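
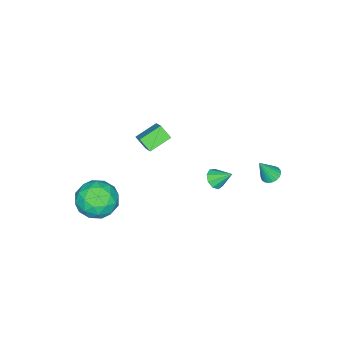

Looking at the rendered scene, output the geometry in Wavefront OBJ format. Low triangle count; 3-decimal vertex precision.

v -1.378 1.431 -2.085
v -1.076 1.792 -2.441
v -1.542 2.269 -1.375
v -1.467 1.798 -2.538
v -1.817 1.632 -2.424
v -1.961 1.372 -2.15
v -1.832 1.14 -1.846
v -1.491 1.044 -1.654
v -1.096 1.129 -1.663
v -0.834 1.356 -1.869
v -0.826 1.617 -2.177
v 1.828 -2.159 -3.201
v 2.463 -2.554 -4.084
v 1.277 -3.906 -2.816
v 1.912 -4.301 -3.699
v 2.432 -3.874 -2.758
v 2.772 -2.794 -2.996
v 0.968 -3.666 -3.904
v 1.308 -2.586 -4.142
v 1.931 -3.485 -4.518
v 2.836 -3.614 -3.81
v 0.904 -2.846 -3.09
v 1.809 -2.975 -2.382
v 2.193 -2.203 -3.676
v 1.547 -4.257 -3.224
v 1.852 -4.006 -2.671
v 2.225 -4.238 -3.189
v 2.375 -2.345 -3.037
v 2.749 -2.577 -3.555
v 2.731 -3.353 -2.776
v 0.991 -3.883 -3.345
v 1.365 -4.115 -3.863
v 1.515 -2.222 -3.711
v 1.888 -2.454 -4.229
v 1.009 -3.107 -4.124
v 2.254 -2.982 -4.45
v 1.931 -4.009 -4.224
v 1.376 -3.636 -4.345
v 1.576 -3.001 -4.485
v 2.786 -3.058 -4.034
v 2.463 -4.085 -3.808
v 2.768 -3.834 -3.254
v 2.968 -3.199 -3.394
v 2.474 -3.605 -4.289
v 1.277 -2.375 -3.092
v 0.954 -3.402 -2.866
v 0.772 -3.261 -3.506
v 0.972 -2.626 -3.646
v 1.809 -2.451 -2.676
v 1.486 -3.478 -2.45
v 2.164 -3.459 -2.415
v 2.364 -2.824 -2.555
v 1.266 -2.855 -2.611
v -3.693 3.195 -2.809
v -3.201 3.348 -2.97
v -3.187 2.805 -1.631
v -3.279 3.536 -2.874
v -3.429 3.664 -2.767
v -3.625 3.712 -2.667
v -3.832 3.67 -2.592
v -4.015 3.546 -2.554
v -4.143 3.361 -2.561
v -4.193 3.148 -2.61
v -4.156 2.943 -2.694
v -4.039 2.781 -2.797
v -3.863 2.691 -2.903
v -3.657 2.688 -2.992
v -3.457 2.773 -3.05
v -3.298 2.931 -3.066
v -3.207 3.135 -3.038
v -0.993 -1.645 1.036
v -0.342 -0.971 1.737
v -0.968 -1.059 0.449
v -0.317 -0.385 1.15
v 0.037 -2.155 0.57
v 0.688 -1.481 1.271
v 0.062 -1.569 -0.017
v 0.713 -0.895 0.684
f 2 1 4
f 2 4 3
f 4 1 5
f 4 5 3
f 5 1 6
f 5 6 3
f 6 1 7
f 6 7 3
f 7 1 8
f 7 8 3
f 8 1 9
f 8 9 3
f 9 1 10
f 9 10 3
f 10 1 11
f 10 11 3
f 11 1 2
f 11 2 3
f 12 49 28
f 49 23 52
f 28 52 17
f 49 52 28
f 12 28 24
f 28 17 29
f 24 29 13
f 28 29 24
f 12 24 33
f 24 13 34
f 33 34 19
f 24 34 33
f 12 33 45
f 33 19 48
f 45 48 22
f 33 48 45
f 12 45 49
f 45 22 53
f 49 53 23
f 45 53 49
f 13 29 40
f 29 17 43
f 40 43 21
f 29 43 40
f 17 52 30
f 52 23 51
f 30 51 16
f 52 51 30
f 23 53 50
f 53 22 46
f 50 46 14
f 53 46 50
f 22 48 47
f 48 19 35
f 47 35 18
f 48 35 47
f 19 34 39
f 34 13 36
f 39 36 20
f 34 36 39
f 15 41 27
f 41 21 42
f 27 42 16
f 41 42 27
f 15 27 25
f 27 16 26
f 25 26 14
f 27 26 25
f 15 25 32
f 25 14 31
f 32 31 18
f 25 31 32
f 15 32 37
f 32 18 38
f 37 38 20
f 32 38 37
f 15 37 41
f 37 20 44
f 41 44 21
f 37 44 41
f 16 42 30
f 42 21 43
f 30 43 17
f 42 43 30
f 14 26 50
f 26 16 51
f 50 51 23
f 26 51 50
f 18 31 47
f 31 14 46
f 47 46 22
f 31 46 47
f 20 38 39
f 38 18 35
f 39 35 19
f 38 35 39
f 21 44 40
f 44 20 36
f 40 36 13
f 44 36 40
f 55 54 57
f 55 57 56
f 57 54 58
f 57 58 56
f 58 54 59
f 58 59 56
f 59 54 60
f 59 60 56
f 60 54 61
f 60 61 56
f 61 54 62
f 61 62 56
f 62 54 63
f 62 63 56
f 63 54 64
f 63 64 56
f 64 54 65
f 64 65 56
f 65 54 66
f 65 66 56
f 66 54 67
f 66 67 56
f 67 54 68
f 67 68 56
f 68 54 69
f 68 69 56
f 69 54 70
f 69 70 56
f 70 54 55
f 70 55 56
f 72 74 71
f 75 72 71
f 71 74 73
f 73 75 71
f 72 78 74
f 76 72 75
f 76 78 72
f 74 78 73
f 77 75 73
f 73 78 77
f 77 76 75
f 78 76 77



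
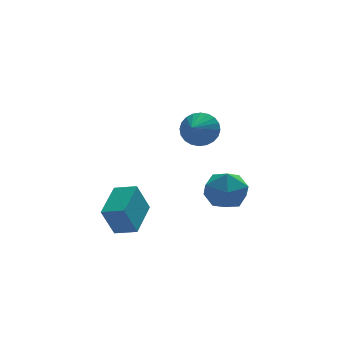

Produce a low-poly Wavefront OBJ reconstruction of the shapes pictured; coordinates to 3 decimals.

v -2.717 0.158 -2.916
v -3.303 0.076 -1.494
v -3.54 0.79 -3.218
v -4.125 0.708 -1.796
v -1.735 1.672 -2.424
v -2.32 1.59 -1.002
v -2.557 2.304 -2.726
v -3.143 2.222 -1.304
v 0.098 0.487 2.588
v 0.731 0.43 3.196
v -0.538 -0.347 3.172
v 0.532 0.675 3.33
v 0.266 0.892 3.351
v -0.025 1.047 3.256
v -0.297 1.117 3.059
v -0.51 1.091 2.79
v -0.63 0.973 2.491
v -0.639 0.781 2.207
v -0.536 0.544 1.98
v -0.336 0.299 1.846
v -0.071 0.082 1.825
v 0.22 -0.073 1.921
v 0.493 -0.143 2.118
v 0.705 -0.117 2.386
v 0.825 0.001 2.686
v 0.834 0.193 2.97
v 1.674 3.501 -1.932
v 2.255 3.603 -2.927
v 1.725 1.637 -2.093
v 2.306 1.739 -3.088
v 2.815 2.026 -2.089
v 2.783 3.178 -1.99
v 1.197 2.062 -3.03
v 1.165 3.214 -2.931
v 1.96 2.713 -3.606
v 2.96 2.691 -3.025
v 1.02 2.549 -1.995
v 2.02 2.527 -1.414
f 2 4 1
f 5 2 1
f 1 4 3
f 3 5 1
f 2 8 4
f 6 2 5
f 6 8 2
f 4 8 3
f 7 5 3
f 3 8 7
f 7 6 5
f 8 6 7
f 10 9 12
f 10 12 11
f 12 9 13
f 12 13 11
f 13 9 14
f 13 14 11
f 14 9 15
f 14 15 11
f 15 9 16
f 15 16 11
f 16 9 17
f 16 17 11
f 17 9 18
f 17 18 11
f 18 9 19
f 18 19 11
f 19 9 20
f 19 20 11
f 20 9 21
f 20 21 11
f 21 9 22
f 21 22 11
f 22 9 23
f 22 23 11
f 23 9 24
f 23 24 11
f 24 9 25
f 24 25 11
f 25 9 26
f 25 26 11
f 26 9 10
f 26 10 11
f 27 38 32
f 27 32 28
f 27 28 34
f 27 34 37
f 27 37 38
f 28 32 36
f 32 38 31
f 38 37 29
f 37 34 33
f 34 28 35
f 30 36 31
f 30 31 29
f 30 29 33
f 30 33 35
f 30 35 36
f 31 36 32
f 29 31 38
f 33 29 37
f 35 33 34
f 36 35 28



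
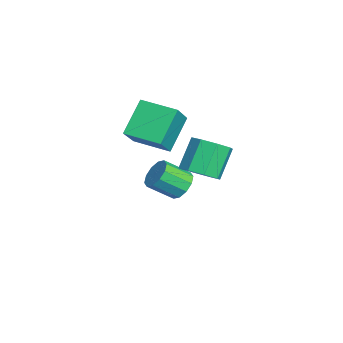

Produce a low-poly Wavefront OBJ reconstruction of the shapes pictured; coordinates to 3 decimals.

v -1.057 -4.332 -0.66
v -0.011 -4.798 0.459
v -2.087 -3.573 0.62
v -1.042 -4.038 1.738
v -0.238 -2.922 -0.838
v 0.807 -3.387 0.28
v -1.269 -2.162 0.441
v -0.223 -2.628 1.56
v 3.719 -2.168 0.399
v 4.443 -2.057 0.811
v 3.684 -1.502 1.993
v 2.961 -1.612 1.581
v 4.277 -1.542 0.463
v 3.518 -0.987 1.645
v 3.784 -1.394 0.077
v 3.026 -0.839 1.259
v 3.254 -1.699 -0.12
v 2.495 -1.144 1.062
v 2.996 -2.278 -0.013
v 2.237 -1.723 1.169
v 3.162 -2.793 0.335
v 2.403 -2.238 1.517
v 3.654 -2.941 0.721
v 2.896 -2.386 1.903
v 4.185 -2.636 0.918
v 3.426 -2.081 2.1
v -0.689 -2.41 -3.175
v -0.193 -2.07 -2.744
v -0.155 -3.149 -1.934
v -0.651 -3.49 -2.365
v -0.61 -1.967 -2.588
v -0.572 -3.046 -1.778
v -1.058 -2.034 -2.656
v -1.019 -3.113 -1.846
v -1.364 -2.244 -2.922
v -1.326 -3.324 -2.112
v -1.413 -2.518 -3.285
v -1.375 -3.598 -2.475
v -1.185 -2.751 -3.606
v -1.147 -3.83 -2.796
v -0.768 -2.854 -3.762
v -0.73 -3.933 -2.952
v -0.321 -2.787 -3.694
v -0.282 -3.866 -2.884
v -0.014 -2.576 -3.428
v 0.024 -3.656 -2.618
v 0.035 -2.302 -3.065
v 0.073 -3.382 -2.255
f 2 4 1
f 5 2 1
f 1 4 3
f 3 5 1
f 2 8 4
f 6 2 5
f 6 8 2
f 4 8 3
f 7 5 3
f 3 8 7
f 7 6 5
f 8 6 7
f 10 9 13
f 10 13 11
f 11 13 14
f 11 14 12
f 13 9 15
f 13 15 14
f 14 15 16
f 14 16 12
f 15 9 17
f 15 17 16
f 16 17 18
f 16 18 12
f 17 9 19
f 17 19 18
f 18 19 20
f 18 20 12
f 19 9 21
f 19 21 20
f 20 21 22
f 20 22 12
f 21 9 23
f 21 23 22
f 22 23 24
f 22 24 12
f 23 9 25
f 23 25 24
f 24 25 26
f 24 26 12
f 25 9 10
f 25 10 26
f 26 10 11
f 26 11 12
f 28 27 31
f 28 31 29
f 29 31 32
f 29 32 30
f 31 27 33
f 31 33 32
f 32 33 34
f 32 34 30
f 33 27 35
f 33 35 34
f 34 35 36
f 34 36 30
f 35 27 37
f 35 37 36
f 36 37 38
f 36 38 30
f 37 27 39
f 37 39 38
f 38 39 40
f 38 40 30
f 39 27 41
f 39 41 40
f 40 41 42
f 40 42 30
f 41 27 43
f 41 43 42
f 42 43 44
f 42 44 30
f 43 27 45
f 43 45 44
f 44 45 46
f 44 46 30
f 45 27 47
f 45 47 46
f 46 47 48
f 46 48 30
f 47 27 28
f 47 28 48
f 48 28 29
f 48 29 30



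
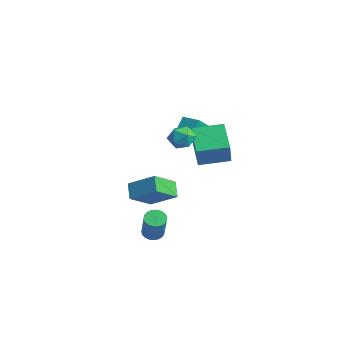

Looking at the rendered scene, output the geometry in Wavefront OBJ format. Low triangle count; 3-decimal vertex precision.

v -0.808 1.98 -0.231
v -2.304 2.515 0.756
v -0.071 3.605 0.005
v -1.566 4.141 0.992
v -0.014 1.399 1.288
v -1.509 1.935 2.275
v 0.724 3.025 1.524
v -0.772 3.56 2.511
v 1.724 -2.21 -2.952
v 2.233 -2.212 -3.27
v 3.245 -2.631 -1.645
v 2.736 -2.63 -1.328
v 2.22 -1.987 -3.205
v 3.233 -2.407 -1.58
v 2.132 -1.797 -3.101
v 3.145 -2.216 -1.476
v 1.982 -1.669 -2.974
v 2.995 -2.089 -1.349
v 1.793 -1.624 -2.844
v 2.806 -2.044 -1.22
v 1.593 -1.668 -2.731
v 2.606 -2.088 -1.106
v 1.413 -1.795 -2.651
v 2.425 -2.214 -1.027
v 1.28 -1.985 -2.618
v 2.293 -2.404 -0.993
v 1.215 -2.209 -2.635
v 2.227 -2.628 -1.01
v 1.227 -2.433 -2.7
v 2.24 -2.853 -1.075
v 1.315 -2.624 -2.804
v 2.328 -3.043 -1.179
v 1.465 -2.751 -2.931
v 2.478 -3.171 -1.306
v 1.654 -2.796 -3.06
v 2.667 -3.216 -1.436
v 1.854 -2.752 -3.174
v 2.867 -3.172 -1.549
v 2.035 -2.626 -3.253
v 3.047 -3.045 -1.629
v 2.167 -2.436 -3.287
v 3.18 -2.855 -1.662
v -3.729 2.316 1.11
v -4.019 2.907 1.889
v -4.38 3.792 -0.251
v -4.669 4.383 0.528
v -2.731 2.777 1.132
v -3.02 3.368 1.911
v -3.381 4.253 -0.229
v -3.671 4.844 0.55
v 2.567 -4.012 0.372
v 1.859 -3.724 1.063
v 2.22 -2.613 -0.567
v 1.512 -2.325 0.124
v 3.768 -3.135 1.236
v 3.06 -2.847 1.927
v 3.421 -1.736 0.297
v 2.713 -1.448 0.988
v 0.725 0.571 2.317
v 1.116 0.761 3.025
v 0.264 -0.561 2.875
v 0.655 -0.371 3.583
v 0.001 0.078 3.336
v 0.286 0.778 2.991
v 1.094 -0.578 2.909
v 1.379 0.122 2.564
v 1.344 0.051 3.39
v 0.669 0.456 3.655
v 0.711 -0.256 2.245
v 0.036 0.149 2.51
f 2 4 1
f 5 2 1
f 1 4 3
f 3 5 1
f 2 8 4
f 6 2 5
f 6 8 2
f 4 8 3
f 7 5 3
f 3 8 7
f 7 6 5
f 8 6 7
f 10 9 13
f 10 13 11
f 11 13 14
f 11 14 12
f 13 9 15
f 13 15 14
f 14 15 16
f 14 16 12
f 15 9 17
f 15 17 16
f 16 17 18
f 16 18 12
f 17 9 19
f 17 19 18
f 18 19 20
f 18 20 12
f 19 9 21
f 19 21 20
f 20 21 22
f 20 22 12
f 21 9 23
f 21 23 22
f 22 23 24
f 22 24 12
f 23 9 25
f 23 25 24
f 24 25 26
f 24 26 12
f 25 9 27
f 25 27 26
f 26 27 28
f 26 28 12
f 27 9 29
f 27 29 28
f 28 29 30
f 28 30 12
f 29 9 31
f 29 31 30
f 30 31 32
f 30 32 12
f 31 9 33
f 31 33 32
f 32 33 34
f 32 34 12
f 33 9 35
f 33 35 34
f 34 35 36
f 34 36 12
f 35 9 37
f 35 37 36
f 36 37 38
f 36 38 12
f 37 9 39
f 37 39 38
f 38 39 40
f 38 40 12
f 39 9 41
f 39 41 40
f 40 41 42
f 40 42 12
f 41 9 10
f 41 10 42
f 42 10 11
f 42 11 12
f 44 46 43
f 47 44 43
f 43 46 45
f 45 47 43
f 44 50 46
f 48 44 47
f 48 50 44
f 46 50 45
f 49 47 45
f 45 50 49
f 49 48 47
f 50 48 49
f 52 54 51
f 55 52 51
f 51 54 53
f 53 55 51
f 52 58 54
f 56 52 55
f 56 58 52
f 54 58 53
f 57 55 53
f 53 58 57
f 57 56 55
f 58 56 57
f 59 70 64
f 59 64 60
f 59 60 66
f 59 66 69
f 59 69 70
f 60 64 68
f 64 70 63
f 70 69 61
f 69 66 65
f 66 60 67
f 62 68 63
f 62 63 61
f 62 61 65
f 62 65 67
f 62 67 68
f 63 68 64
f 61 63 70
f 65 61 69
f 67 65 66
f 68 67 60



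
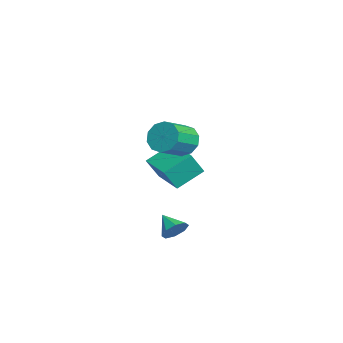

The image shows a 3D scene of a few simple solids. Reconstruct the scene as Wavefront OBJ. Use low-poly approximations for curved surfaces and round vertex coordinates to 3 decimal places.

v -0.525 2.356 1.184
v 0.082 2.672 0.714
v 1.051 1.78 1.366
v 0.445 1.464 1.836
v 0.052 2.952 1.143
v 1.021 2.06 1.795
v -0.199 3.004 1.587
v 0.77 2.112 2.239
v -0.574 2.809 1.878
v 0.395 1.917 2.53
v -0.93 2.441 1.903
v 0.039 1.548 2.555
v -1.131 2.04 1.654
v -0.162 1.148 2.306
v -1.101 1.76 1.225
v -0.132 0.868 1.877
v -0.85 1.708 0.781
v 0.119 0.816 1.433
v -0.475 1.903 0.49
v 0.494 1.011 1.142
v -0.119 2.272 0.465
v 0.85 1.379 1.117
v -0.388 2.018 -4.127
v 0.077 1.606 -3.878
v -1.172 1.482 -3.553
v 0.007 2.022 -3.586
v -0.295 2.435 -3.611
v -0.652 2.605 -3.939
v -0.854 2.431 -4.377
v -0.783 2.015 -4.669
v -0.481 1.602 -4.644
v -0.125 1.432 -4.316
v -4.55 1.429 -2.786
v -4.243 0.843 -1.666
v -5.114 2.639 -1.999
v -4.807 2.053 -0.879
v -2.973 2.187 -2.821
v -2.666 1.601 -1.701
v -3.537 3.397 -2.034
v -3.23 2.811 -0.914
f 2 1 5
f 2 5 3
f 3 5 6
f 3 6 4
f 5 1 7
f 5 7 6
f 6 7 8
f 6 8 4
f 7 1 9
f 7 9 8
f 8 9 10
f 8 10 4
f 9 1 11
f 9 11 10
f 10 11 12
f 10 12 4
f 11 1 13
f 11 13 12
f 12 13 14
f 12 14 4
f 13 1 15
f 13 15 14
f 14 15 16
f 14 16 4
f 15 1 17
f 15 17 16
f 16 17 18
f 16 18 4
f 17 1 19
f 17 19 18
f 18 19 20
f 18 20 4
f 19 1 21
f 19 21 20
f 20 21 22
f 20 22 4
f 21 1 2
f 21 2 22
f 22 2 3
f 22 3 4
f 24 23 26
f 24 26 25
f 26 23 27
f 26 27 25
f 27 23 28
f 27 28 25
f 28 23 29
f 28 29 25
f 29 23 30
f 29 30 25
f 30 23 31
f 30 31 25
f 31 23 32
f 31 32 25
f 32 23 24
f 32 24 25
f 34 36 33
f 37 34 33
f 33 36 35
f 35 37 33
f 34 40 36
f 38 34 37
f 38 40 34
f 36 40 35
f 39 37 35
f 35 40 39
f 39 38 37
f 40 38 39



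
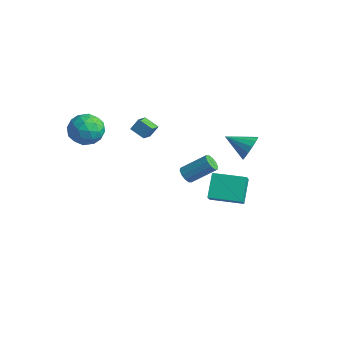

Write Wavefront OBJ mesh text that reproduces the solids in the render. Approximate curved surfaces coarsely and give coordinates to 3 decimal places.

v -3.586 -0.825 2.365
v -3.375 -0.368 3.087
v -3.941 -0.019 1.958
v -3.729 0.438 2.68
v -2.651 -0.618 1.96
v -2.439 -0.161 2.682
v -3.005 0.188 1.553
v -2.794 0.645 2.275
v 3.557 1.873 3.294
v 4.085 1.481 3.893
v 2.263 1.127 3.946
v 3.956 1.877 4.089
v 3.719 2.272 4.072
v 3.44 2.561 3.846
v 3.191 2.664 3.473
v 3.041 2.556 3.051
v 3.028 2.265 2.694
v 3.158 1.869 2.498
v 3.394 1.473 2.515
v 3.674 1.185 2.741
v 3.923 1.082 3.114
v 4.073 1.19 3.536
v -0.314 2.423 -3.75
v -1.029 3.45 -2.498
v 1.332 3.658 -3.824
v 0.618 4.686 -2.573
v 0.242 1.734 -2.867
v -0.472 2.762 -1.616
v 1.889 2.97 -2.942
v 1.174 3.997 -1.69
v -1.177 1.318 -1.466
v -0.755 1.371 -1.889
v 0.238 2.515 -0.758
v -0.183 2.462 -0.334
v -1.005 1.64 -1.942
v -0.012 2.784 -0.811
v -1.32 1.786 -1.812
v -0.327 2.93 -0.681
v -1.581 1.754 -1.551
v -0.588 2.897 -0.42
v -1.687 1.555 -1.256
v -0.694 2.698 -0.125
v -1.598 1.265 -1.042
v -0.605 2.409 0.089
v -1.348 0.996 -0.989
v -0.355 2.14 0.142
v -1.033 0.85 -1.119
v -0.04 1.994 0.012
v -0.772 0.883 -1.38
v 0.221 2.026 -0.249
v -0.666 1.082 -1.675
v 0.327 2.225 -0.544
v -4.978 -3.878 3.274
v -4.32 -2.963 3.017
v -3.54 -4.657 4.183
v -2.882 -3.742 3.926
v -3.759 -3.632 4.672
v -4.648 -3.15 4.11
v -3.212 -4.47 3.09
v -4.101 -3.988 2.528
v -3.228 -3.328 2.903
v -3.566 -2.811 3.881
v -4.294 -4.809 3.319
v -4.632 -4.292 4.297
v -4.775 -3.352 3.065
v -3.085 -4.268 4.135
v -3.601 -4.203 4.573
v -3.213 -3.665 4.422
v -4.968 -3.462 3.708
v -4.581 -2.924 3.557
v -4.251 -3.318 4.53
v -3.279 -4.696 3.643
v -2.892 -4.158 3.492
v -4.647 -3.955 2.778
v -4.259 -3.417 2.627
v -3.609 -4.302 2.67
v -3.746 -3.029 2.848
v -2.901 -3.487 3.382
v -3.096 -3.915 2.891
v -3.618 -3.631 2.56
v -3.945 -2.725 3.422
v -3.1 -3.183 3.957
v -3.616 -3.118 4.395
v -4.138 -2.835 4.065
v -3.304 -2.939 3.356
v -4.76 -4.437 3.243
v -3.915 -4.895 3.778
v -3.722 -4.785 3.135
v -4.244 -4.502 2.805
v -4.959 -4.133 3.818
v -4.114 -4.591 4.352
v -4.242 -3.989 4.64
v -4.764 -3.705 4.309
v -4.556 -4.681 3.844
f 2 4 1
f 5 2 1
f 1 4 3
f 3 5 1
f 2 8 4
f 6 2 5
f 6 8 2
f 4 8 3
f 7 5 3
f 3 8 7
f 7 6 5
f 8 6 7
f 10 9 12
f 10 12 11
f 12 9 13
f 12 13 11
f 13 9 14
f 13 14 11
f 14 9 15
f 14 15 11
f 15 9 16
f 15 16 11
f 16 9 17
f 16 17 11
f 17 9 18
f 17 18 11
f 18 9 19
f 18 19 11
f 19 9 20
f 19 20 11
f 20 9 21
f 20 21 11
f 21 9 22
f 21 22 11
f 22 9 10
f 22 10 11
f 24 26 23
f 27 24 23
f 23 26 25
f 25 27 23
f 24 30 26
f 28 24 27
f 28 30 24
f 26 30 25
f 29 27 25
f 25 30 29
f 29 28 27
f 30 28 29
f 32 31 35
f 32 35 33
f 33 35 36
f 33 36 34
f 35 31 37
f 35 37 36
f 36 37 38
f 36 38 34
f 37 31 39
f 37 39 38
f 38 39 40
f 38 40 34
f 39 31 41
f 39 41 40
f 40 41 42
f 40 42 34
f 41 31 43
f 41 43 42
f 42 43 44
f 42 44 34
f 43 31 45
f 43 45 44
f 44 45 46
f 44 46 34
f 45 31 47
f 45 47 46
f 46 47 48
f 46 48 34
f 47 31 49
f 47 49 48
f 48 49 50
f 48 50 34
f 49 31 51
f 49 51 50
f 50 51 52
f 50 52 34
f 51 31 32
f 51 32 52
f 52 32 33
f 52 33 34
f 53 90 69
f 90 64 93
f 69 93 58
f 90 93 69
f 53 69 65
f 69 58 70
f 65 70 54
f 69 70 65
f 53 65 74
f 65 54 75
f 74 75 60
f 65 75 74
f 53 74 86
f 74 60 89
f 86 89 63
f 74 89 86
f 53 86 90
f 86 63 94
f 90 94 64
f 86 94 90
f 54 70 81
f 70 58 84
f 81 84 62
f 70 84 81
f 58 93 71
f 93 64 92
f 71 92 57
f 93 92 71
f 64 94 91
f 94 63 87
f 91 87 55
f 94 87 91
f 63 89 88
f 89 60 76
f 88 76 59
f 89 76 88
f 60 75 80
f 75 54 77
f 80 77 61
f 75 77 80
f 56 82 68
f 82 62 83
f 68 83 57
f 82 83 68
f 56 68 66
f 68 57 67
f 66 67 55
f 68 67 66
f 56 66 73
f 66 55 72
f 73 72 59
f 66 72 73
f 56 73 78
f 73 59 79
f 78 79 61
f 73 79 78
f 56 78 82
f 78 61 85
f 82 85 62
f 78 85 82
f 57 83 71
f 83 62 84
f 71 84 58
f 83 84 71
f 55 67 91
f 67 57 92
f 91 92 64
f 67 92 91
f 59 72 88
f 72 55 87
f 88 87 63
f 72 87 88
f 61 79 80
f 79 59 76
f 80 76 60
f 79 76 80
f 62 85 81
f 85 61 77
f 81 77 54
f 85 77 81



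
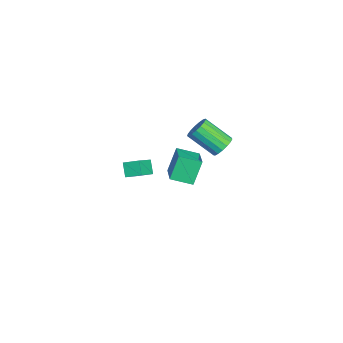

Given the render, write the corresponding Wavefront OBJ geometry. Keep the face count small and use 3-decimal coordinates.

v -4.276 1.215 -2
v -2.73 1.178 -1.319
v -4.075 2.407 -2.391
v -2.529 2.37 -1.71
v -3.711 0.69 -3.31
v -2.165 0.653 -2.629
v -3.51 1.882 -3.701
v -1.964 1.845 -3.02
v 2.751 -1.405 2.267
v 2.192 -1.466 2.864
v 2.957 -0.659 2.537
v 2.398 -0.72 3.134
v 3.822 -2.04 3.206
v 3.263 -2.101 3.803
v 4.028 -1.294 3.476
v 3.469 -1.355 4.073
v -0.547 3.145 1.189
v -0.31 3.487 1.74
v -0.976 2.237 2.802
v -1.213 1.895 2.251
v -0.613 3.61 1.694
v -1.279 2.36 2.757
v -0.901 3.626 1.534
v -1.567 2.377 2.596
v -1.108 3.533 1.294
v -1.774 2.283 2.356
v -1.186 3.35 1.03
v -1.852 2.1 2.092
v -1.118 3.121 0.802
v -1.784 1.871 1.864
v -0.919 2.897 0.664
v -1.585 1.647 1.726
v -0.635 2.729 0.645
v -1.301 1.48 1.707
v -0.331 2.657 0.751
v -0.996 1.408 1.813
v -0.076 2.697 0.958
v -0.742 1.447 2.02
v 0.071 2.839 1.217
v -0.595 1.59 2.279
v 0.076 3.052 1.47
v -0.59 1.802 2.532
v -0.062 3.285 1.659
v -0.727 2.036 2.721
f 2 4 1
f 5 2 1
f 1 4 3
f 3 5 1
f 2 8 4
f 6 2 5
f 6 8 2
f 4 8 3
f 7 5 3
f 3 8 7
f 7 6 5
f 8 6 7
f 10 12 9
f 13 10 9
f 9 12 11
f 11 13 9
f 10 16 12
f 14 10 13
f 14 16 10
f 12 16 11
f 15 13 11
f 11 16 15
f 15 14 13
f 16 14 15
f 18 17 21
f 18 21 19
f 19 21 22
f 19 22 20
f 21 17 23
f 21 23 22
f 22 23 24
f 22 24 20
f 23 17 25
f 23 25 24
f 24 25 26
f 24 26 20
f 25 17 27
f 25 27 26
f 26 27 28
f 26 28 20
f 27 17 29
f 27 29 28
f 28 29 30
f 28 30 20
f 29 17 31
f 29 31 30
f 30 31 32
f 30 32 20
f 31 17 33
f 31 33 32
f 32 33 34
f 32 34 20
f 33 17 35
f 33 35 34
f 34 35 36
f 34 36 20
f 35 17 37
f 35 37 36
f 36 37 38
f 36 38 20
f 37 17 39
f 37 39 38
f 38 39 40
f 38 40 20
f 39 17 41
f 39 41 40
f 40 41 42
f 40 42 20
f 41 17 43
f 41 43 42
f 42 43 44
f 42 44 20
f 43 17 18
f 43 18 44
f 44 18 19
f 44 19 20



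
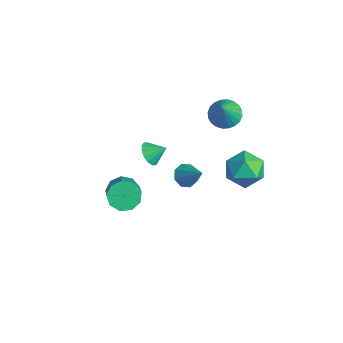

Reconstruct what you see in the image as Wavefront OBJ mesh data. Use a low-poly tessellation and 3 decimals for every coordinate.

v -0.987 4.144 0.214
v 0.089 4.643 0.042
v -0.589 2.817 -1.142
v 0.487 3.316 -1.314
v 0.251 2.739 -0.29
v 0.004 3.56 0.548
v -0.504 3.9 -1.648
v -0.751 4.721 -0.81
v 0.387 4.492 -1.109
v 0.854 3.775 -0.27
v -1.354 3.685 -0.83
v -0.887 2.968 0.009
v -3.431 -0.126 -0.081
v -3.075 -0.676 0.285
v -2.949 0.586 0.521
v -2.841 -0.584 -0.011
v -2.766 -0.37 -0.326
v -2.868 -0.09 -0.575
v -3.122 0.18 -0.692
v -3.458 0.368 -0.644
v -3.787 0.423 -0.446
v -4.021 0.332 -0.15
v -4.097 0.117 0.164
v -3.994 -0.162 0.413
v -3.741 -0.432 0.53
v -3.404 -0.62 0.483
v -2.228 -2.4 -1.007
v -1.821 -2.876 -1.653
v -0.364 -3.575 -0.219
v -0.772 -3.1 0.427
v -1.579 -2.311 -1.623
v -0.122 -3.01 -0.19
v -1.641 -1.787 -1.305
v -0.184 -2.486 0.129
v -1.978 -1.551 -0.847
v -0.521 -2.25 0.586
v -2.432 -1.712 -0.464
v -0.975 -2.411 0.969
v -2.791 -2.195 -0.335
v -1.334 -2.894 1.099
v -2.887 -2.774 -0.52
v -1.43 -3.474 0.913
v -2.674 -3.179 -0.933
v -1.218 -3.878 0.5
v -2.253 -3.219 -1.381
v -0.797 -3.918 0.053
v -3.235 1.943 -3.036
v -2.893 2.437 -3.502
v -2.065 2.257 -1.844
v -3.299 2.688 -3.17
v -3.668 2.503 -2.759
v -3.783 1.989 -2.511
v -3.577 1.449 -2.571
v -3.17 1.197 -2.903
v -2.802 1.383 -3.313
v -2.687 1.896 -3.561
v -2.495 3.843 2.215
v -1.904 4.535 2.237
v -1.685 3.097 3.945
v -2.175 4.669 2.422
v -2.495 4.678 2.576
v -2.815 4.56 2.674
v -3.086 4.333 2.703
v -3.267 4.031 2.657
v -3.331 3.7 2.545
v -3.267 3.391 2.382
v -3.085 3.151 2.193
v -2.814 3.016 2.008
v -2.494 3.007 1.855
v -2.174 3.125 1.756
v -1.903 3.353 1.727
v -1.722 3.655 1.773
v -1.658 3.986 1.886
v -1.722 4.294 2.049
f 1 12 6
f 1 6 2
f 1 2 8
f 1 8 11
f 1 11 12
f 2 6 10
f 6 12 5
f 12 11 3
f 11 8 7
f 8 2 9
f 4 10 5
f 4 5 3
f 4 3 7
f 4 7 9
f 4 9 10
f 5 10 6
f 3 5 12
f 7 3 11
f 9 7 8
f 10 9 2
f 14 13 16
f 14 16 15
f 16 13 17
f 16 17 15
f 17 13 18
f 17 18 15
f 18 13 19
f 18 19 15
f 19 13 20
f 19 20 15
f 20 13 21
f 20 21 15
f 21 13 22
f 21 22 15
f 22 13 23
f 22 23 15
f 23 13 24
f 23 24 15
f 24 13 25
f 24 25 15
f 25 13 26
f 25 26 15
f 26 13 14
f 26 14 15
f 28 27 31
f 28 31 29
f 29 31 32
f 29 32 30
f 31 27 33
f 31 33 32
f 32 33 34
f 32 34 30
f 33 27 35
f 33 35 34
f 34 35 36
f 34 36 30
f 35 27 37
f 35 37 36
f 36 37 38
f 36 38 30
f 37 27 39
f 37 39 38
f 38 39 40
f 38 40 30
f 39 27 41
f 39 41 40
f 40 41 42
f 40 42 30
f 41 27 43
f 41 43 42
f 42 43 44
f 42 44 30
f 43 27 45
f 43 45 44
f 44 45 46
f 44 46 30
f 45 27 28
f 45 28 46
f 46 28 29
f 46 29 30
f 48 47 50
f 48 50 49
f 50 47 51
f 50 51 49
f 51 47 52
f 51 52 49
f 52 47 53
f 52 53 49
f 53 47 54
f 53 54 49
f 54 47 55
f 54 55 49
f 55 47 56
f 55 56 49
f 56 47 48
f 56 48 49
f 58 57 60
f 58 60 59
f 60 57 61
f 60 61 59
f 61 57 62
f 61 62 59
f 62 57 63
f 62 63 59
f 63 57 64
f 63 64 59
f 64 57 65
f 64 65 59
f 65 57 66
f 65 66 59
f 66 57 67
f 66 67 59
f 67 57 68
f 67 68 59
f 68 57 69
f 68 69 59
f 69 57 70
f 69 70 59
f 70 57 71
f 70 71 59
f 71 57 72
f 71 72 59
f 72 57 73
f 72 73 59
f 73 57 74
f 73 74 59
f 74 57 58
f 74 58 59



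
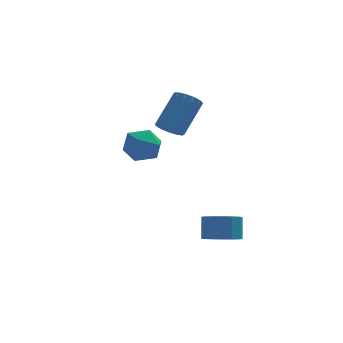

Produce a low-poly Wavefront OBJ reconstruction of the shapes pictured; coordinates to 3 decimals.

v -1.539 -0.819 2.919
v -0.898 -0.265 2.574
v -1.062 -1.915 2.046
v -0.421 -1.361 1.701
v -0.361 -1.644 2.569
v -0.657 -0.967 3.108
v -1.303 -1.213 1.512
v -1.599 -0.536 2.051
v -0.753 -0.509 1.704
v -0.17 -0.775 2.357
v -1.79 -1.405 2.263
v -1.207 -1.671 2.916
v 0.631 3.143 1.102
v 1.187 3.181 0.695
v 2.125 4.194 2.072
v 1.569 4.157 2.478
v 0.97 3.493 0.613
v 1.908 4.506 1.99
v 0.646 3.694 0.686
v 1.584 4.707 2.063
v 0.317 3.72 0.891
v 1.255 4.734 2.268
v 0.087 3.563 1.163
v 1.025 4.577 2.54
v 0.03 3.273 1.415
v 0.968 4.287 2.792
v 0.164 2.942 1.568
v 1.102 3.955 2.945
v 0.446 2.674 1.573
v 1.384 3.688 2.95
v 0.787 2.556 1.428
v 1.725 3.569 2.805
v 1.078 2.624 1.179
v 2.016 3.637 2.556
v 1.227 2.857 0.906
v 2.165 3.87 2.283
v 2.209 -1.582 -3.072
v 2.948 -1.255 -3.334
v 3.031 -0.67 -2.37
v 2.291 -0.998 -2.108
v 2.607 -0.955 -3.486
v 2.689 -0.371 -2.522
v 2.139 -0.855 -3.507
v 2.221 -0.271 -2.543
v 1.693 -0.986 -3.389
v 1.776 -0.401 -2.425
v 1.411 -1.305 -3.171
v 1.494 -0.721 -2.207
v 1.383 -1.713 -2.922
v 1.465 -1.129 -1.958
v 1.616 -2.079 -2.72
v 1.699 -1.495 -1.756
v 2.038 -2.288 -2.63
v 2.12 -1.704 -1.666
v 2.514 -2.272 -2.68
v 2.596 -1.688 -1.716
v 2.893 -2.037 -2.855
v 2.976 -1.453 -1.891
v 3.055 -1.658 -3.098
v 3.137 -1.074 -2.135
f 1 12 6
f 1 6 2
f 1 2 8
f 1 8 11
f 1 11 12
f 2 6 10
f 6 12 5
f 12 11 3
f 11 8 7
f 8 2 9
f 4 10 5
f 4 5 3
f 4 3 7
f 4 7 9
f 4 9 10
f 5 10 6
f 3 5 12
f 7 3 11
f 9 7 8
f 10 9 2
f 14 13 17
f 14 17 15
f 15 17 18
f 15 18 16
f 17 13 19
f 17 19 18
f 18 19 20
f 18 20 16
f 19 13 21
f 19 21 20
f 20 21 22
f 20 22 16
f 21 13 23
f 21 23 22
f 22 23 24
f 22 24 16
f 23 13 25
f 23 25 24
f 24 25 26
f 24 26 16
f 25 13 27
f 25 27 26
f 26 27 28
f 26 28 16
f 27 13 29
f 27 29 28
f 28 29 30
f 28 30 16
f 29 13 31
f 29 31 30
f 30 31 32
f 30 32 16
f 31 13 33
f 31 33 32
f 32 33 34
f 32 34 16
f 33 13 35
f 33 35 34
f 34 35 36
f 34 36 16
f 35 13 14
f 35 14 36
f 36 14 15
f 36 15 16
f 38 37 41
f 38 41 39
f 39 41 42
f 39 42 40
f 41 37 43
f 41 43 42
f 42 43 44
f 42 44 40
f 43 37 45
f 43 45 44
f 44 45 46
f 44 46 40
f 45 37 47
f 45 47 46
f 46 47 48
f 46 48 40
f 47 37 49
f 47 49 48
f 48 49 50
f 48 50 40
f 49 37 51
f 49 51 50
f 50 51 52
f 50 52 40
f 51 37 53
f 51 53 52
f 52 53 54
f 52 54 40
f 53 37 55
f 53 55 54
f 54 55 56
f 54 56 40
f 55 37 57
f 55 57 56
f 56 57 58
f 56 58 40
f 57 37 59
f 57 59 58
f 58 59 60
f 58 60 40
f 59 37 38
f 59 38 60
f 60 38 39
f 60 39 40



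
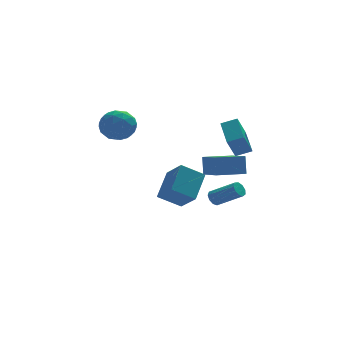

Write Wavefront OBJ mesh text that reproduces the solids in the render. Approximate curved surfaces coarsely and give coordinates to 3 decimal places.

v 0.035 3.373 -3.509
v 0.568 2.05 -2.445
v 0.945 4.789 -2.203
v 1.478 3.465 -1.139
v 1.442 3.255 -4.361
v 1.975 1.931 -3.297
v 2.352 4.67 -3.055
v 2.885 3.347 -1.991
v 2.104 -1.734 -1.785
v 2.375 -1.287 -1.692
v 3.586 -2.22 -0.742
v 3.316 -2.666 -0.835
v 2.129 -1.34 -1.43
v 3.34 -2.273 -0.48
v 1.872 -1.577 -1.335
v 3.083 -2.51 -0.385
v 1.723 -1.888 -1.45
v 2.935 -2.82 -0.5
v 1.753 -2.126 -1.722
v 2.965 -3.058 -0.772
v 1.947 -2.18 -2.023
v 3.159 -3.113 -1.073
v 2.215 -2.026 -2.213
v 3.426 -2.959 -1.263
v 2.431 -1.735 -2.202
v 3.642 -2.668 -1.253
v 2.494 -1.443 -1.997
v 3.705 -2.376 -1.047
v -2.769 1.902 3.045
v -1.906 1.276 2.655
v -3.514 0.404 3.805
v -2.651 -0.222 3.415
v -2.474 0.538 4.24
v -2.013 1.464 3.77
v -3.407 0.216 2.69
v -2.946 1.142 2.22
v -2.3 0.233 2.436
v -1.723 0.433 3.394
v -3.697 1.247 3.066
v -3.12 1.447 4.024
v -2.272 1.72 2.783
v -3.148 -0.04 3.677
v -3.044 0.407 4.161
v -2.536 0.038 3.932
v -2.335 1.831 3.438
v -1.828 1.463 3.21
v -2.162 1.03 4.141
v -3.592 0.217 3.25
v -3.085 -0.151 3.022
v -2.884 1.642 2.528
v -2.376 1.273 2.299
v -3.258 0.65 2.319
v -1.996 0.739 2.426
v -2.434 -0.141 2.872
v -2.879 0.117 2.446
v -2.608 0.661 2.17
v -1.657 0.857 2.988
v -2.095 -0.024 3.435
v -1.991 0.423 3.92
v -1.721 0.967 3.644
v -1.889 0.244 2.86
v -3.325 1.704 3.025
v -3.763 0.823 3.472
v -3.699 0.713 2.816
v -3.429 1.257 2.54
v -2.986 1.821 3.588
v -3.424 0.941 4.034
v -2.812 1.019 4.29
v -2.541 1.563 4.014
v -3.531 1.436 3.6
v 3.025 -4.503 3.71
v 3.147 -2.656 4.44
v 2.144 -4.305 3.355
v 2.266 -2.457 4.084
v 3.614 -4.063 2.496
v 3.736 -2.215 3.225
v 2.733 -3.864 2.14
v 2.855 -2.017 2.87
v 2.734 0.269 -0.853
v 2.769 0.668 0.362
v 2.444 2.036 -1.425
v 2.479 2.435 -0.21
v 4.561 0.525 -0.99
v 4.596 0.924 0.225
v 4.271 2.292 -1.562
v 4.306 2.691 -0.347
f 2 4 1
f 5 2 1
f 1 4 3
f 3 5 1
f 2 8 4
f 6 2 5
f 6 8 2
f 4 8 3
f 7 5 3
f 3 8 7
f 7 6 5
f 8 6 7
f 10 9 13
f 10 13 11
f 11 13 14
f 11 14 12
f 13 9 15
f 13 15 14
f 14 15 16
f 14 16 12
f 15 9 17
f 15 17 16
f 16 17 18
f 16 18 12
f 17 9 19
f 17 19 18
f 18 19 20
f 18 20 12
f 19 9 21
f 19 21 20
f 20 21 22
f 20 22 12
f 21 9 23
f 21 23 22
f 22 23 24
f 22 24 12
f 23 9 25
f 23 25 24
f 24 25 26
f 24 26 12
f 25 9 27
f 25 27 26
f 26 27 28
f 26 28 12
f 27 9 10
f 27 10 28
f 28 10 11
f 28 11 12
f 29 66 45
f 66 40 69
f 45 69 34
f 66 69 45
f 29 45 41
f 45 34 46
f 41 46 30
f 45 46 41
f 29 41 50
f 41 30 51
f 50 51 36
f 41 51 50
f 29 50 62
f 50 36 65
f 62 65 39
f 50 65 62
f 29 62 66
f 62 39 70
f 66 70 40
f 62 70 66
f 30 46 57
f 46 34 60
f 57 60 38
f 46 60 57
f 34 69 47
f 69 40 68
f 47 68 33
f 69 68 47
f 40 70 67
f 70 39 63
f 67 63 31
f 70 63 67
f 39 65 64
f 65 36 52
f 64 52 35
f 65 52 64
f 36 51 56
f 51 30 53
f 56 53 37
f 51 53 56
f 32 58 44
f 58 38 59
f 44 59 33
f 58 59 44
f 32 44 42
f 44 33 43
f 42 43 31
f 44 43 42
f 32 42 49
f 42 31 48
f 49 48 35
f 42 48 49
f 32 49 54
f 49 35 55
f 54 55 37
f 49 55 54
f 32 54 58
f 54 37 61
f 58 61 38
f 54 61 58
f 33 59 47
f 59 38 60
f 47 60 34
f 59 60 47
f 31 43 67
f 43 33 68
f 67 68 40
f 43 68 67
f 35 48 64
f 48 31 63
f 64 63 39
f 48 63 64
f 37 55 56
f 55 35 52
f 56 52 36
f 55 52 56
f 38 61 57
f 61 37 53
f 57 53 30
f 61 53 57
f 72 74 71
f 75 72 71
f 71 74 73
f 73 75 71
f 72 78 74
f 76 72 75
f 76 78 72
f 74 78 73
f 77 75 73
f 73 78 77
f 77 76 75
f 78 76 77
f 80 82 79
f 83 80 79
f 79 82 81
f 81 83 79
f 80 86 82
f 84 80 83
f 84 86 80
f 82 86 81
f 85 83 81
f 81 86 85
f 85 84 83
f 86 84 85



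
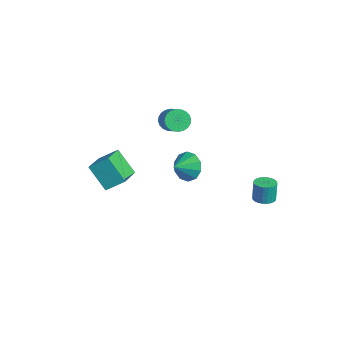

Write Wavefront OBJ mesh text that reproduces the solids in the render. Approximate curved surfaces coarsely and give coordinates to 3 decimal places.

v 2.517 2.988 -2.257
v 3.114 2.871 -2.212
v 3.04 2.954 -1.037
v 2.443 3.072 -1.083
v 3.114 3.108 -2.228
v 3.041 3.191 -1.054
v 3.024 3.327 -2.25
v 2.95 3.41 -1.075
v 2.857 3.495 -2.272
v 2.783 3.578 -1.097
v 2.637 3.585 -2.292
v 2.564 3.668 -1.117
v 2.4 3.585 -2.307
v 2.326 3.668 -1.132
v 2.18 3.494 -2.314
v 2.106 3.577 -1.139
v 2.012 3.326 -2.313
v 1.938 3.409 -1.138
v 1.92 3.106 -2.303
v 1.846 3.189 -1.128
v 1.919 2.869 -2.286
v 1.846 2.952 -1.112
v 2.01 2.65 -2.265
v 1.936 2.733 -1.09
v 2.177 2.482 -2.243
v 2.103 2.565 -1.068
v 2.396 2.392 -2.223
v 2.323 2.475 -1.048
v 2.634 2.392 -2.208
v 2.56 2.475 -1.033
v 2.854 2.483 -2.201
v 2.78 2.566 -1.026
v 3.022 2.651 -2.202
v 2.948 2.734 -1.027
v -3.178 1.113 -3.163
v -2.631 1.637 -2.541
v -2.802 0.167 -2.697
v -3.172 1.548 -2.285
v -3.716 1.293 -2.363
v -4.054 0.969 -2.747
v -4.058 0.701 -3.29
v -3.726 0.59 -3.784
v -3.185 0.679 -4.041
v -2.641 0.934 -3.962
v -2.302 1.257 -3.578
v -2.298 1.526 -3.035
v -3.24 -3.867 -1.19
v -1.752 -4.952 -0.55
v -2.854 -2.928 -0.496
v -1.366 -4.013 0.145
v -2.274 -3.307 -2.485
v -0.786 -4.392 -1.844
v -1.888 -2.368 -1.79
v -0.4 -3.453 -1.15
v -2.751 0.012 1.135
v -2.379 -0.076 0.525
v -1.416 -0.099 1.115
v -1.789 -0.012 1.725
v -2.385 0.204 0.545
v -1.422 0.181 1.136
v -2.447 0.455 0.656
v -1.484 0.432 1.247
v -2.555 0.638 0.839
v -1.592 0.615 1.43
v -2.693 0.726 1.068
v -1.73 0.703 1.658
v -2.84 0.705 1.306
v -1.877 0.682 1.897
v -2.973 0.579 1.519
v -2.01 0.556 2.109
v -3.073 0.366 1.673
v -2.11 0.343 2.263
v -3.124 0.099 1.745
v -2.161 0.076 2.335
v -3.118 -0.181 1.724
v -2.155 -0.204 2.315
v -3.056 -0.432 1.613
v -2.093 -0.455 2.204
v -2.948 -0.615 1.43
v -1.985 -0.638 2.021
v -2.81 -0.703 1.202
v -1.847 -0.726 1.792
v -2.663 -0.682 0.963
v -1.7 -0.705 1.554
v -2.53 -0.556 0.751
v -1.567 -0.579 1.341
v -2.43 -0.343 0.597
v -1.467 -0.366 1.187
f 2 1 5
f 2 5 3
f 3 5 6
f 3 6 4
f 5 1 7
f 5 7 6
f 6 7 8
f 6 8 4
f 7 1 9
f 7 9 8
f 8 9 10
f 8 10 4
f 9 1 11
f 9 11 10
f 10 11 12
f 10 12 4
f 11 1 13
f 11 13 12
f 12 13 14
f 12 14 4
f 13 1 15
f 13 15 14
f 14 15 16
f 14 16 4
f 15 1 17
f 15 17 16
f 16 17 18
f 16 18 4
f 17 1 19
f 17 19 18
f 18 19 20
f 18 20 4
f 19 1 21
f 19 21 20
f 20 21 22
f 20 22 4
f 21 1 23
f 21 23 22
f 22 23 24
f 22 24 4
f 23 1 25
f 23 25 24
f 24 25 26
f 24 26 4
f 25 1 27
f 25 27 26
f 26 27 28
f 26 28 4
f 27 1 29
f 27 29 28
f 28 29 30
f 28 30 4
f 29 1 31
f 29 31 30
f 30 31 32
f 30 32 4
f 31 1 33
f 31 33 32
f 32 33 34
f 32 34 4
f 33 1 2
f 33 2 34
f 34 2 3
f 34 3 4
f 36 35 38
f 36 38 37
f 38 35 39
f 38 39 37
f 39 35 40
f 39 40 37
f 40 35 41
f 40 41 37
f 41 35 42
f 41 42 37
f 42 35 43
f 42 43 37
f 43 35 44
f 43 44 37
f 44 35 45
f 44 45 37
f 45 35 46
f 45 46 37
f 46 35 36
f 46 36 37
f 48 50 47
f 51 48 47
f 47 50 49
f 49 51 47
f 48 54 50
f 52 48 51
f 52 54 48
f 50 54 49
f 53 51 49
f 49 54 53
f 53 52 51
f 54 52 53
f 56 55 59
f 56 59 57
f 57 59 60
f 57 60 58
f 59 55 61
f 59 61 60
f 60 61 62
f 60 62 58
f 61 55 63
f 61 63 62
f 62 63 64
f 62 64 58
f 63 55 65
f 63 65 64
f 64 65 66
f 64 66 58
f 65 55 67
f 65 67 66
f 66 67 68
f 66 68 58
f 67 55 69
f 67 69 68
f 68 69 70
f 68 70 58
f 69 55 71
f 69 71 70
f 70 71 72
f 70 72 58
f 71 55 73
f 71 73 72
f 72 73 74
f 72 74 58
f 73 55 75
f 73 75 74
f 74 75 76
f 74 76 58
f 75 55 77
f 75 77 76
f 76 77 78
f 76 78 58
f 77 55 79
f 77 79 78
f 78 79 80
f 78 80 58
f 79 55 81
f 79 81 80
f 80 81 82
f 80 82 58
f 81 55 83
f 81 83 82
f 82 83 84
f 82 84 58
f 83 55 85
f 83 85 84
f 84 85 86
f 84 86 58
f 85 55 87
f 85 87 86
f 86 87 88
f 86 88 58
f 87 55 56
f 87 56 88
f 88 56 57
f 88 57 58



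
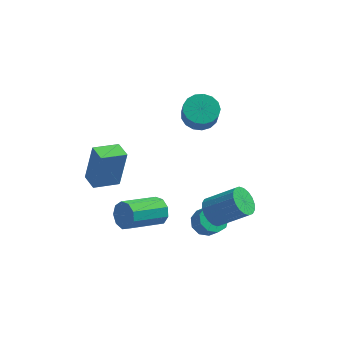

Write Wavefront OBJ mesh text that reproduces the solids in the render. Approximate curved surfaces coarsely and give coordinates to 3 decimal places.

v -0.827 -1.818 -2.395
v -0.32 -2.052 -1.809
v -1.847 -3.376 -1.018
v -2.353 -3.142 -1.605
v -0.613 -1.614 -1.641
v -2.14 -2.937 -0.85
v -1.007 -1.27 -1.827
v -2.534 -2.594 -1.036
v -1.316 -1.183 -2.278
v -2.843 -2.507 -1.487
v -1.396 -1.394 -2.784
v -2.923 -2.717 -1.994
v -1.21 -1.802 -3.109
v -2.737 -3.126 -2.318
v -0.844 -2.218 -3.099
v -2.371 -3.542 -2.309
v -0.47 -2.447 -2.76
v -1.997 -3.771 -1.97
v -0.263 -2.382 -2.251
v -1.79 -3.705 -1.46
v 0.685 3.736 0.292
v 1.483 4.243 0.453
v 1.634 3.672 1.508
v 0.835 3.164 1.348
v 1.151 4.5 0.639
v 1.302 3.928 1.695
v 0.712 4.581 0.746
v 0.862 4.01 1.802
v 0.266 4.469 0.749
v 0.417 3.898 1.805
v -0.084 4.189 0.647
v 0.067 3.618 1.703
v -0.257 3.805 0.464
v -0.107 3.233 1.52
v -0.215 3.405 0.242
v -0.064 2.834 1.298
v 0.033 3.081 0.031
v 0.184 2.509 1.087
v 0.431 2.907 -0.12
v 0.581 2.335 0.936
v 0.886 2.922 -0.177
v 1.037 2.351 0.879
v 1.296 3.125 -0.126
v 1.447 2.553 0.93
v 1.565 3.467 0.021
v 1.716 2.895 1.077
v 1.633 3.87 0.229
v 1.784 3.299 1.285
v 1.894 -2.006 -2.017
v 2.428 -2.003 -2.692
v 3.939 -2.131 -1.498
v 3.406 -2.134 -0.823
v 2.393 -1.631 -2.608
v 3.905 -1.759 -1.415
v 2.26 -1.333 -2.408
v 3.771 -1.461 -1.214
v 2.055 -1.169 -2.13
v 3.566 -1.297 -0.936
v 1.817 -1.17 -1.83
v 3.329 -1.298 -0.636
v 1.595 -1.337 -1.567
v 3.107 -1.465 -0.373
v 1.433 -1.637 -1.393
v 2.944 -1.764 -0.199
v 1.361 -2.009 -1.342
v 2.872 -2.137 -0.148
v 1.395 -2.381 -1.425
v 2.907 -2.509 -0.232
v 1.529 -2.679 -1.626
v 3.04 -2.807 -0.432
v 1.734 -2.843 -1.904
v 3.245 -2.971 -0.71
v 1.971 -2.842 -2.204
v 3.483 -2.97 -1.01
v 2.193 -2.675 -2.467
v 3.705 -2.803 -1.273
v 2.356 -2.376 -2.641
v 3.867 -2.503 -1.447
v 1.411 -0.816 -4.151
v 2.037 -0.995 -4.616
v 2.514 -1.463 -3.793
v 1.889 -1.284 -3.329
v 2.112 -0.507 -4.382
v 2.589 -0.974 -3.559
v 1.859 -0.163 -4.04
v 2.336 -0.63 -3.217
v 1.397 -0.124 -3.75
v 1.874 -0.592 -2.927
v 0.941 -0.41 -3.648
v 1.418 -0.878 -2.825
v 0.706 -0.885 -3.782
v 1.183 -1.353 -2.959
v 0.8 -1.328 -4.088
v 1.277 -1.796 -3.265
v 1.181 -1.532 -4.425
v 1.658 -2 -3.602
v 1.67 -1.4 -4.633
v 2.147 -1.868 -3.81
v -3.759 -3.342 0.685
v -3.389 -3.078 2.786
v -4.28 -2.512 0.672
v -3.91 -2.248 2.773
v -2.59 -2.612 0.387
v -2.22 -2.348 2.488
v -3.111 -1.782 0.374
v -2.741 -1.518 2.475
f 2 1 5
f 2 5 3
f 3 5 6
f 3 6 4
f 5 1 7
f 5 7 6
f 6 7 8
f 6 8 4
f 7 1 9
f 7 9 8
f 8 9 10
f 8 10 4
f 9 1 11
f 9 11 10
f 10 11 12
f 10 12 4
f 11 1 13
f 11 13 12
f 12 13 14
f 12 14 4
f 13 1 15
f 13 15 14
f 14 15 16
f 14 16 4
f 15 1 17
f 15 17 16
f 16 17 18
f 16 18 4
f 17 1 19
f 17 19 18
f 18 19 20
f 18 20 4
f 19 1 2
f 19 2 20
f 20 2 3
f 20 3 4
f 22 21 25
f 22 25 23
f 23 25 26
f 23 26 24
f 25 21 27
f 25 27 26
f 26 27 28
f 26 28 24
f 27 21 29
f 27 29 28
f 28 29 30
f 28 30 24
f 29 21 31
f 29 31 30
f 30 31 32
f 30 32 24
f 31 21 33
f 31 33 32
f 32 33 34
f 32 34 24
f 33 21 35
f 33 35 34
f 34 35 36
f 34 36 24
f 35 21 37
f 35 37 36
f 36 37 38
f 36 38 24
f 37 21 39
f 37 39 38
f 38 39 40
f 38 40 24
f 39 21 41
f 39 41 40
f 40 41 42
f 40 42 24
f 41 21 43
f 41 43 42
f 42 43 44
f 42 44 24
f 43 21 45
f 43 45 44
f 44 45 46
f 44 46 24
f 45 21 47
f 45 47 46
f 46 47 48
f 46 48 24
f 47 21 22
f 47 22 48
f 48 22 23
f 48 23 24
f 50 49 53
f 50 53 51
f 51 53 54
f 51 54 52
f 53 49 55
f 53 55 54
f 54 55 56
f 54 56 52
f 55 49 57
f 55 57 56
f 56 57 58
f 56 58 52
f 57 49 59
f 57 59 58
f 58 59 60
f 58 60 52
f 59 49 61
f 59 61 60
f 60 61 62
f 60 62 52
f 61 49 63
f 61 63 62
f 62 63 64
f 62 64 52
f 63 49 65
f 63 65 64
f 64 65 66
f 64 66 52
f 65 49 67
f 65 67 66
f 66 67 68
f 66 68 52
f 67 49 69
f 67 69 68
f 68 69 70
f 68 70 52
f 69 49 71
f 69 71 70
f 70 71 72
f 70 72 52
f 71 49 73
f 71 73 72
f 72 73 74
f 72 74 52
f 73 49 75
f 73 75 74
f 74 75 76
f 74 76 52
f 75 49 77
f 75 77 76
f 76 77 78
f 76 78 52
f 77 49 50
f 77 50 78
f 78 50 51
f 78 51 52
f 80 79 83
f 80 83 81
f 81 83 84
f 81 84 82
f 83 79 85
f 83 85 84
f 84 85 86
f 84 86 82
f 85 79 87
f 85 87 86
f 86 87 88
f 86 88 82
f 87 79 89
f 87 89 88
f 88 89 90
f 88 90 82
f 89 79 91
f 89 91 90
f 90 91 92
f 90 92 82
f 91 79 93
f 91 93 92
f 92 93 94
f 92 94 82
f 93 79 95
f 93 95 94
f 94 95 96
f 94 96 82
f 95 79 97
f 95 97 96
f 96 97 98
f 96 98 82
f 97 79 80
f 97 80 98
f 98 80 81
f 98 81 82
f 100 102 99
f 103 100 99
f 99 102 101
f 101 103 99
f 100 106 102
f 104 100 103
f 104 106 100
f 102 106 101
f 105 103 101
f 101 106 105
f 105 104 103
f 106 104 105



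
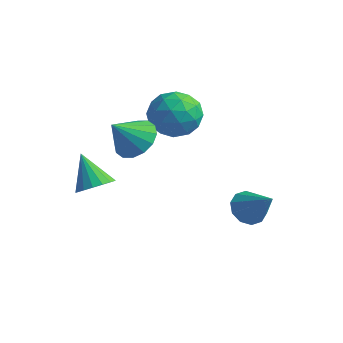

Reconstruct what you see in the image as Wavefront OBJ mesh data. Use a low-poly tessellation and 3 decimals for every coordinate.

v 0.943 3.993 -3.968
v 1.466 4.1 -4.523
v 2.137 3.827 -2.872
v 1.357 4.525 -4.339
v 1.09 4.748 -4.014
v 0.766 4.682 -3.671
v 0.51 4.353 -3.442
v 0.419 3.887 -3.414
v 0.528 3.461 -3.597
v 0.795 3.239 -3.922
v 1.119 3.305 -4.265
v 1.375 3.634 -4.494
v -2.786 0.051 -2.483
v -2.236 -0.183 -2.014
v -3.714 0.289 -1.277
v -2.18 0.176 -2.042
v -2.263 0.506 -2.171
v -2.466 0.732 -2.371
v -2.743 0.802 -2.597
v -3.029 0.7 -2.797
v -3.26 0.449 -2.925
v -3.382 0.108 -2.952
v -3.368 -0.247 -2.872
v -3.22 -0.533 -2.702
v -2.974 -0.685 -2.482
v -2.684 -0.669 -2.263
v -2.418 -0.487 -2.094
v -1.314 0.532 0.347
v -0.9 1.077 0.947
v -1.606 -0.352 1.353
v -1.349 1.22 0.942
v -1.789 1.178 0.778
v -2.101 0.963 0.499
v -2.203 0.633 0.179
v -2.067 0.276 -0.096
v -1.729 -0.013 -0.252
v -1.28 -0.156 -0.247
v -0.84 -0.114 -0.083
v -0.528 0.101 0.196
v -0.426 0.431 0.516
v -0.562 0.788 0.791
v -2.898 4.591 0.036
v -2.232 4.652 -0.829
v -2.468 2.888 0.249
v -1.802 2.949 -0.616
v -1.549 3.479 0.306
v -1.815 4.531 0.175
v -2.885 3.009 -0.755
v -3.151 4.061 -0.886
v -2.224 3.673 -1.318
v -1.398 3.964 -0.662
v -3.302 3.576 0.082
v -2.476 3.867 0.738
v -2.603 4.771 -0.415
v -2.097 2.769 -0.165
v -1.948 3.081 0.377
v -1.557 3.116 -0.131
v -2.358 4.7 0.175
v -1.966 4.736 -0.334
v -1.565 4.046 0.333
v -2.734 2.804 -0.246
v -2.342 2.84 -0.755
v -3.143 4.424 -0.449
v -2.752 4.459 -0.957
v -3.135 3.494 -0.913
v -2.207 4.231 -1.211
v -1.954 3.23 -1.086
v -2.591 3.266 -1.167
v -2.747 3.884 -1.244
v -1.721 4.402 -0.826
v -1.469 3.401 -0.701
v -1.32 3.713 -0.159
v -1.476 4.331 -0.236
v -1.717 3.827 -1.113
v -3.231 4.139 0.121
v -2.979 3.138 0.246
v -3.224 3.209 -0.344
v -3.38 3.827 -0.421
v -2.746 4.31 0.506
v -2.493 3.309 0.631
v -1.953 3.656 0.664
v -2.109 4.274 0.587
v -2.983 3.713 0.533
f 2 1 4
f 2 4 3
f 4 1 5
f 4 5 3
f 5 1 6
f 5 6 3
f 6 1 7
f 6 7 3
f 7 1 8
f 7 8 3
f 8 1 9
f 8 9 3
f 9 1 10
f 9 10 3
f 10 1 11
f 10 11 3
f 11 1 12
f 11 12 3
f 12 1 2
f 12 2 3
f 14 13 16
f 14 16 15
f 16 13 17
f 16 17 15
f 17 13 18
f 17 18 15
f 18 13 19
f 18 19 15
f 19 13 20
f 19 20 15
f 20 13 21
f 20 21 15
f 21 13 22
f 21 22 15
f 22 13 23
f 22 23 15
f 23 13 24
f 23 24 15
f 24 13 25
f 24 25 15
f 25 13 26
f 25 26 15
f 26 13 27
f 26 27 15
f 27 13 14
f 27 14 15
f 29 28 31
f 29 31 30
f 31 28 32
f 31 32 30
f 32 28 33
f 32 33 30
f 33 28 34
f 33 34 30
f 34 28 35
f 34 35 30
f 35 28 36
f 35 36 30
f 36 28 37
f 36 37 30
f 37 28 38
f 37 38 30
f 38 28 39
f 38 39 30
f 39 28 40
f 39 40 30
f 40 28 41
f 40 41 30
f 41 28 29
f 41 29 30
f 42 79 58
f 79 53 82
f 58 82 47
f 79 82 58
f 42 58 54
f 58 47 59
f 54 59 43
f 58 59 54
f 42 54 63
f 54 43 64
f 63 64 49
f 54 64 63
f 42 63 75
f 63 49 78
f 75 78 52
f 63 78 75
f 42 75 79
f 75 52 83
f 79 83 53
f 75 83 79
f 43 59 70
f 59 47 73
f 70 73 51
f 59 73 70
f 47 82 60
f 82 53 81
f 60 81 46
f 82 81 60
f 53 83 80
f 83 52 76
f 80 76 44
f 83 76 80
f 52 78 77
f 78 49 65
f 77 65 48
f 78 65 77
f 49 64 69
f 64 43 66
f 69 66 50
f 64 66 69
f 45 71 57
f 71 51 72
f 57 72 46
f 71 72 57
f 45 57 55
f 57 46 56
f 55 56 44
f 57 56 55
f 45 55 62
f 55 44 61
f 62 61 48
f 55 61 62
f 45 62 67
f 62 48 68
f 67 68 50
f 62 68 67
f 45 67 71
f 67 50 74
f 71 74 51
f 67 74 71
f 46 72 60
f 72 51 73
f 60 73 47
f 72 73 60
f 44 56 80
f 56 46 81
f 80 81 53
f 56 81 80
f 48 61 77
f 61 44 76
f 77 76 52
f 61 76 77
f 50 68 69
f 68 48 65
f 69 65 49
f 68 65 69
f 51 74 70
f 74 50 66
f 70 66 43
f 74 66 70



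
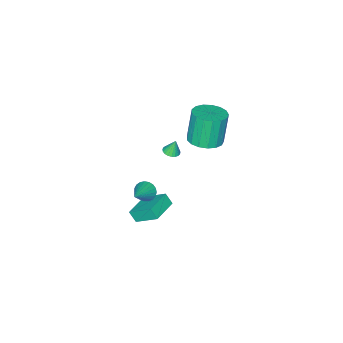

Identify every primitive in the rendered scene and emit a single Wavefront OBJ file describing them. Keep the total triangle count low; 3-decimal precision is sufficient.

v 0.72 -1.202 -3.878
v 0.31 0.192 -2.868
v 0.629 -0.724 -4.575
v 0.219 0.67 -3.565
v 2.461 -0.75 -3.795
v 2.051 0.644 -2.785
v 2.37 -0.272 -4.492
v 1.96 1.122 -3.482
v -0.968 2.172 2.894
v -0.297 3.004 3.109
v -0.821 2.879 5.222
v -1.492 2.048 5.006
v -0.754 3.235 3.009
v -1.278 3.11 5.122
v -1.26 3.222 2.883
v -1.784 3.098 4.995
v -1.699 2.969 2.759
v -2.223 2.845 4.872
v -1.971 2.534 2.666
v -2.495 2.409 4.778
v -2.012 2.015 2.625
v -2.537 1.891 4.738
v -1.815 1.533 2.646
v -2.339 1.408 4.758
v -1.423 1.197 2.723
v -1.948 1.072 4.836
v -0.927 1.084 2.84
v -1.452 0.96 4.952
v -0.441 1.221 2.969
v -0.965 1.097 5.081
v -0.075 1.576 3.08
v -0.599 1.451 5.193
v 0.087 2.067 3.149
v -0.438 1.943 5.262
v 0.006 2.582 3.16
v -0.518 2.458 5.272
v 1.596 -0.224 -1.967
v 1.916 -0.034 -2.572
v 3.064 0.344 -1.013
v 1.772 0.213 -2.498
v 1.598 0.385 -2.332
v 1.424 0.451 -2.104
v 1.279 0.401 -1.851
v 1.19 0.243 -1.619
v 1.17 0.004 -1.446
v 1.224 -0.274 -1.364
v 1.343 -0.544 -1.386
v 1.505 -0.758 -1.508
v 1.683 -0.88 -1.71
v 1.846 -0.888 -1.956
v 1.966 -0.782 -2.204
v 2.021 -0.579 -2.411
v 2.004 -0.314 -2.541
v 0.457 0.828 1.891
v 0.958 1.021 1.944
v 0.283 1.012 2.869
v 0.843 1.206 1.889
v 0.66 1.325 1.834
v 0.443 1.358 1.789
v 0.228 1.299 1.761
v 0.053 1.159 1.756
v -0.053 0.961 1.775
v -0.07 0.741 1.814
v 0.004 0.535 1.866
v 0.156 0.38 1.922
v 0.361 0.303 1.973
v 0.582 0.316 2.01
v 0.781 0.418 2.027
v 0.925 0.59 2.02
v 0.988 0.804 1.99
f 2 4 1
f 5 2 1
f 1 4 3
f 3 5 1
f 2 8 4
f 6 2 5
f 6 8 2
f 4 8 3
f 7 5 3
f 3 8 7
f 7 6 5
f 8 6 7
f 10 9 13
f 10 13 11
f 11 13 14
f 11 14 12
f 13 9 15
f 13 15 14
f 14 15 16
f 14 16 12
f 15 9 17
f 15 17 16
f 16 17 18
f 16 18 12
f 17 9 19
f 17 19 18
f 18 19 20
f 18 20 12
f 19 9 21
f 19 21 20
f 20 21 22
f 20 22 12
f 21 9 23
f 21 23 22
f 22 23 24
f 22 24 12
f 23 9 25
f 23 25 24
f 24 25 26
f 24 26 12
f 25 9 27
f 25 27 26
f 26 27 28
f 26 28 12
f 27 9 29
f 27 29 28
f 28 29 30
f 28 30 12
f 29 9 31
f 29 31 30
f 30 31 32
f 30 32 12
f 31 9 33
f 31 33 32
f 32 33 34
f 32 34 12
f 33 9 35
f 33 35 34
f 34 35 36
f 34 36 12
f 35 9 10
f 35 10 36
f 36 10 11
f 36 11 12
f 38 37 40
f 38 40 39
f 40 37 41
f 40 41 39
f 41 37 42
f 41 42 39
f 42 37 43
f 42 43 39
f 43 37 44
f 43 44 39
f 44 37 45
f 44 45 39
f 45 37 46
f 45 46 39
f 46 37 47
f 46 47 39
f 47 37 48
f 47 48 39
f 48 37 49
f 48 49 39
f 49 37 50
f 49 50 39
f 50 37 51
f 50 51 39
f 51 37 52
f 51 52 39
f 52 37 53
f 52 53 39
f 53 37 38
f 53 38 39
f 55 54 57
f 55 57 56
f 57 54 58
f 57 58 56
f 58 54 59
f 58 59 56
f 59 54 60
f 59 60 56
f 60 54 61
f 60 61 56
f 61 54 62
f 61 62 56
f 62 54 63
f 62 63 56
f 63 54 64
f 63 64 56
f 64 54 65
f 64 65 56
f 65 54 66
f 65 66 56
f 66 54 67
f 66 67 56
f 67 54 68
f 67 68 56
f 68 54 69
f 68 69 56
f 69 54 70
f 69 70 56
f 70 54 55
f 70 55 56



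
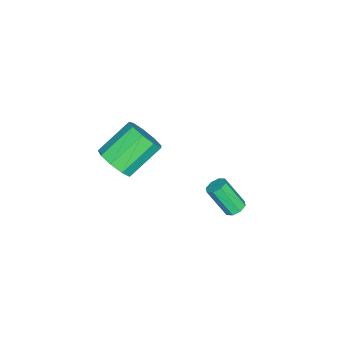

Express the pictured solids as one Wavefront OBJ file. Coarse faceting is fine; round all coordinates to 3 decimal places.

v -1.42 -2.465 1.998
v -0.677 -2.331 2.714
v -2.078 -1.321 3.978
v -2.82 -1.455 3.262
v -0.685 -1.779 2.265
v -2.085 -0.769 3.528
v -1.036 -1.549 1.691
v -2.437 -0.538 2.954
v -1.567 -1.747 1.261
v -2.968 -0.737 2.524
v -2.029 -2.281 1.176
v -3.43 -1.271 2.439
v -2.206 -2.902 1.476
v -3.607 -1.891 2.739
v -2.015 -3.318 2.02
v -3.416 -2.308 3.284
v -1.545 -3.335 2.554
v -2.946 -2.325 3.818
v -1.017 -2.945 2.828
v -2.418 -1.935 4.092
v -0.238 3.899 2.21
v 0.095 4.248 2.453
v 0.09 3.29 3.833
v -0.242 2.941 3.59
v -0.303 4.339 2.515
v -0.308 3.382 3.896
v -0.663 4.173 2.398
v -0.668 3.215 3.779
v -0.774 3.846 2.171
v -0.778 2.888 3.552
v -0.57 3.55 1.967
v -0.575 2.592 3.347
v -0.172 3.458 1.904
v -0.177 2.501 3.285
v 0.188 3.625 2.021
v 0.183 2.667 3.402
v 0.298 3.952 2.248
v 0.294 2.994 3.629
f 2 1 5
f 2 5 3
f 3 5 6
f 3 6 4
f 5 1 7
f 5 7 6
f 6 7 8
f 6 8 4
f 7 1 9
f 7 9 8
f 8 9 10
f 8 10 4
f 9 1 11
f 9 11 10
f 10 11 12
f 10 12 4
f 11 1 13
f 11 13 12
f 12 13 14
f 12 14 4
f 13 1 15
f 13 15 14
f 14 15 16
f 14 16 4
f 15 1 17
f 15 17 16
f 16 17 18
f 16 18 4
f 17 1 19
f 17 19 18
f 18 19 20
f 18 20 4
f 19 1 2
f 19 2 20
f 20 2 3
f 20 3 4
f 22 21 25
f 22 25 23
f 23 25 26
f 23 26 24
f 25 21 27
f 25 27 26
f 26 27 28
f 26 28 24
f 27 21 29
f 27 29 28
f 28 29 30
f 28 30 24
f 29 21 31
f 29 31 30
f 30 31 32
f 30 32 24
f 31 21 33
f 31 33 32
f 32 33 34
f 32 34 24
f 33 21 35
f 33 35 34
f 34 35 36
f 34 36 24
f 35 21 37
f 35 37 36
f 36 37 38
f 36 38 24
f 37 21 22
f 37 22 38
f 38 22 23
f 38 23 24



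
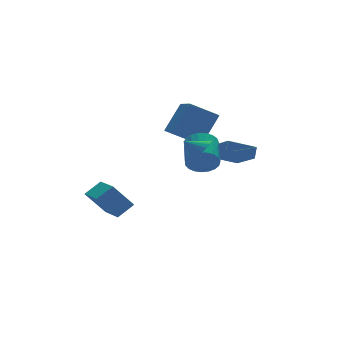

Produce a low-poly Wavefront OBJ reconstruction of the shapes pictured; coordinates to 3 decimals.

v -3.702 -0.398 -2.001
v -4.733 0.098 -0.573
v -3.405 1.69 -2.512
v -4.437 2.186 -1.084
v -2.683 -0.366 -1.276
v -3.715 0.13 0.152
v -2.387 1.722 -1.787
v -3.418 2.218 -0.359
v 4.132 -1.794 1.391
v 2.49 -1.418 2.08
v 4.108 0.016 0.346
v 2.466 0.392 1.035
v 4.494 -1.412 2.045
v 2.852 -1.036 2.734
v 4.47 0.398 1
v 2.828 0.774 1.689
v 2.305 0.77 2.064
v 0.788 1.491 3.015
v 2.719 2.565 1.365
v 1.202 3.285 2.316
v 3.578 1.155 3.804
v 2.061 1.875 4.755
v 3.992 2.949 3.105
v 2.475 3.67 4.056
v 0.661 -2.038 1.897
v 1.058 -2.564 2.609
v 1.896 -0.948 3.335
v 1.499 -0.422 2.623
v 1.342 -2.582 2.323
v 2.18 -0.966 3.049
v 1.507 -2.507 1.963
v 2.346 -0.891 2.689
v 1.527 -2.35 1.592
v 2.365 -0.734 2.318
v 1.397 -2.14 1.273
v 2.235 -0.524 1.999
v 1.139 -1.911 1.063
v 1.978 -0.295 1.789
v 0.799 -1.705 0.996
v 1.637 -0.089 1.722
v 0.435 -1.556 1.086
v 1.273 0.06 1.812
v 0.11 -1.491 1.315
v 0.948 0.125 2.042
v -0.12 -1.52 1.646
v 0.718 0.096 2.372
v -0.215 -1.639 2.019
v 0.624 -0.023 2.745
v -0.158 -1.827 2.372
v 0.68 -0.21 3.098
v 0.04 -2.051 2.642
v 0.878 -0.435 3.368
v 0.346 -2.273 2.784
v 1.184 -0.657 3.51
v 0.706 -2.454 2.772
v 1.544 -0.838 3.498
v -0.425 -3.903 3.614
v 0.201 -3.871 4.26
v -1.155 -3.177 4.286
v 0.295 -3.579 4.046
v 0.265 -3.343 3.757
v 0.115 -3.203 3.444
v -0.128 -3.185 3.16
v -0.423 -3.291 2.954
v -0.718 -3.503 2.863
v -0.962 -3.784 2.902
v -1.113 -4.085 3.063
v -1.145 -4.356 3.32
v -1.053 -4.548 3.628
v -0.852 -4.628 3.933
v -0.578 -4.583 4.183
v -0.276 -4.421 4.335
v -0.001 -4.169 4.362
f 2 4 1
f 5 2 1
f 1 4 3
f 3 5 1
f 2 8 4
f 6 2 5
f 6 8 2
f 4 8 3
f 7 5 3
f 3 8 7
f 7 6 5
f 8 6 7
f 10 12 9
f 13 10 9
f 9 12 11
f 11 13 9
f 10 16 12
f 14 10 13
f 14 16 10
f 12 16 11
f 15 13 11
f 11 16 15
f 15 14 13
f 16 14 15
f 18 20 17
f 21 18 17
f 17 20 19
f 19 21 17
f 18 24 20
f 22 18 21
f 22 24 18
f 20 24 19
f 23 21 19
f 19 24 23
f 23 22 21
f 24 22 23
f 26 25 29
f 26 29 27
f 27 29 30
f 27 30 28
f 29 25 31
f 29 31 30
f 30 31 32
f 30 32 28
f 31 25 33
f 31 33 32
f 32 33 34
f 32 34 28
f 33 25 35
f 33 35 34
f 34 35 36
f 34 36 28
f 35 25 37
f 35 37 36
f 36 37 38
f 36 38 28
f 37 25 39
f 37 39 38
f 38 39 40
f 38 40 28
f 39 25 41
f 39 41 40
f 40 41 42
f 40 42 28
f 41 25 43
f 41 43 42
f 42 43 44
f 42 44 28
f 43 25 45
f 43 45 44
f 44 45 46
f 44 46 28
f 45 25 47
f 45 47 46
f 46 47 48
f 46 48 28
f 47 25 49
f 47 49 48
f 48 49 50
f 48 50 28
f 49 25 51
f 49 51 50
f 50 51 52
f 50 52 28
f 51 25 53
f 51 53 52
f 52 53 54
f 52 54 28
f 53 25 55
f 53 55 54
f 54 55 56
f 54 56 28
f 55 25 26
f 55 26 56
f 56 26 27
f 56 27 28
f 58 57 60
f 58 60 59
f 60 57 61
f 60 61 59
f 61 57 62
f 61 62 59
f 62 57 63
f 62 63 59
f 63 57 64
f 63 64 59
f 64 57 65
f 64 65 59
f 65 57 66
f 65 66 59
f 66 57 67
f 66 67 59
f 67 57 68
f 67 68 59
f 68 57 69
f 68 69 59
f 69 57 70
f 69 70 59
f 70 57 71
f 70 71 59
f 71 57 72
f 71 72 59
f 72 57 73
f 72 73 59
f 73 57 58
f 73 58 59



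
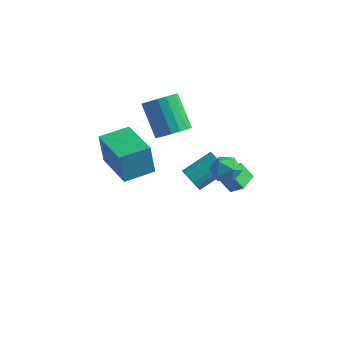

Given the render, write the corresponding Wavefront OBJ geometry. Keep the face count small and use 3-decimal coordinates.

v -0.209 2.738 -3.732
v -0.852 2.727 -2.993
v -0.186 3.788 -3.697
v -0.83 3.776 -2.958
v 0.47 2.704 -3.142
v -0.174 2.692 -2.403
v 0.492 3.753 -3.107
v -0.151 3.742 -2.368
v -2.881 2.221 -0.009
v -2.18 2.233 0.539
v -3.317 3.032 1.977
v -4.019 3.019 1.429
v -2.163 2.611 0.343
v -3.3 3.41 1.781
v -2.31 2.899 0.066
v -3.448 3.698 1.504
v -2.589 3.032 -0.228
v -3.726 3.831 1.21
v -2.934 2.979 -0.472
v -4.071 3.778 0.966
v -3.267 2.752 -0.61
v -4.405 3.551 0.828
v -3.512 2.404 -0.61
v -4.65 3.202 0.828
v -3.612 2.013 -0.472
v -4.75 2.812 0.966
v -3.545 1.67 -0.229
v -4.683 2.469 1.21
v -3.326 1.453 0.065
v -4.464 2.252 1.503
v -3.005 1.412 0.342
v -4.142 2.211 1.78
v -2.655 1.556 0.539
v -3.793 2.355 1.977
v -2.358 1.853 0.61
v -3.495 2.651 2.048
v -1.829 1.868 -2.818
v -1.523 2.009 -3.397
v -0.665 3.253 -2.641
v -0.971 3.112 -2.062
v -1.786 2.193 -3.402
v -0.927 3.437 -2.646
v -2.058 2.303 -3.273
v -1.2 3.547 -2.517
v -2.278 2.313 -3.04
v -1.42 3.557 -2.284
v -2.395 2.221 -2.756
v -1.537 3.465 -2
v -2.383 2.049 -2.486
v -1.524 3.292 -1.73
v -2.243 1.834 -2.293
v -1.385 3.078 -1.536
v -2.009 1.628 -2.219
v -1.151 2.872 -1.463
v -1.734 1.477 -2.283
v -0.875 2.72 -1.527
v -1.48 1.415 -2.469
v -0.622 2.659 -1.713
v -1.307 1.457 -2.736
v -0.448 2.701 -1.979
v -1.253 1.593 -3.021
v -0.394 2.837 -2.265
v -1.331 1.793 -3.26
v -0.472 3.036 -2.503
v -3.993 -2.366 1.285
v -4.23 -2.333 2.807
v -3.125 -1.185 1.394
v -3.362 -1.151 2.916
v -2.258 -3.669 1.584
v -2.495 -3.635 3.106
v -1.39 -2.487 1.693
v -1.627 -2.454 3.215
v 0.182 0.65 0.783
v 0.749 0.973 0.358
v 0.651 -0.493 0.542
v 1.218 -0.17 0.117
v 1.207 -0.073 0.889
v 0.916 0.634 1.038
v 0.484 -0.154 -0.138
v 0.193 0.553 0.011
v 0.935 0.476 -0.211
v 1.382 0.526 0.424
v 0.018 -0.046 0.476
v 0.465 0.004 1.111
f 2 4 1
f 5 2 1
f 1 4 3
f 3 5 1
f 2 8 4
f 6 2 5
f 6 8 2
f 4 8 3
f 7 5 3
f 3 8 7
f 7 6 5
f 8 6 7
f 10 9 13
f 10 13 11
f 11 13 14
f 11 14 12
f 13 9 15
f 13 15 14
f 14 15 16
f 14 16 12
f 15 9 17
f 15 17 16
f 16 17 18
f 16 18 12
f 17 9 19
f 17 19 18
f 18 19 20
f 18 20 12
f 19 9 21
f 19 21 20
f 20 21 22
f 20 22 12
f 21 9 23
f 21 23 22
f 22 23 24
f 22 24 12
f 23 9 25
f 23 25 24
f 24 25 26
f 24 26 12
f 25 9 27
f 25 27 26
f 26 27 28
f 26 28 12
f 27 9 29
f 27 29 28
f 28 29 30
f 28 30 12
f 29 9 31
f 29 31 30
f 30 31 32
f 30 32 12
f 31 9 33
f 31 33 32
f 32 33 34
f 32 34 12
f 33 9 35
f 33 35 34
f 34 35 36
f 34 36 12
f 35 9 10
f 35 10 36
f 36 10 11
f 36 11 12
f 38 37 41
f 38 41 39
f 39 41 42
f 39 42 40
f 41 37 43
f 41 43 42
f 42 43 44
f 42 44 40
f 43 37 45
f 43 45 44
f 44 45 46
f 44 46 40
f 45 37 47
f 45 47 46
f 46 47 48
f 46 48 40
f 47 37 49
f 47 49 48
f 48 49 50
f 48 50 40
f 49 37 51
f 49 51 50
f 50 51 52
f 50 52 40
f 51 37 53
f 51 53 52
f 52 53 54
f 52 54 40
f 53 37 55
f 53 55 54
f 54 55 56
f 54 56 40
f 55 37 57
f 55 57 56
f 56 57 58
f 56 58 40
f 57 37 59
f 57 59 58
f 58 59 60
f 58 60 40
f 59 37 61
f 59 61 60
f 60 61 62
f 60 62 40
f 61 37 63
f 61 63 62
f 62 63 64
f 62 64 40
f 63 37 38
f 63 38 64
f 64 38 39
f 64 39 40
f 66 68 65
f 69 66 65
f 65 68 67
f 67 69 65
f 66 72 68
f 70 66 69
f 70 72 66
f 68 72 67
f 71 69 67
f 67 72 71
f 71 70 69
f 72 70 71
f 73 84 78
f 73 78 74
f 73 74 80
f 73 80 83
f 73 83 84
f 74 78 82
f 78 84 77
f 84 83 75
f 83 80 79
f 80 74 81
f 76 82 77
f 76 77 75
f 76 75 79
f 76 79 81
f 76 81 82
f 77 82 78
f 75 77 84
f 79 75 83
f 81 79 80
f 82 81 74



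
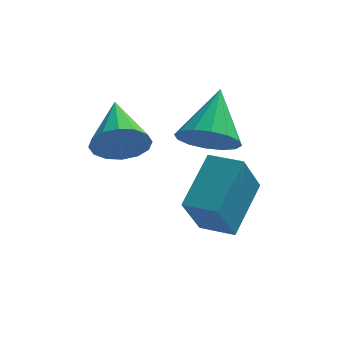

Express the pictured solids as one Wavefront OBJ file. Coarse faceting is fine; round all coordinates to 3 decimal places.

v -0.758 -2.854 -0.707
v -0.062 -1.142 0.487
v -0.263 -1.904 -2.359
v 0.433 -0.192 -1.166
v 0.367 -3.348 -0.654
v 1.063 -1.636 0.539
v 0.862 -2.398 -2.307
v 1.558 -0.686 -1.113
v -0.057 -1.198 1.184
v 0.909 -1.569 1.414
v 0.237 0.418 2.556
v 0.985 -1.225 0.993
v 0.783 -0.874 0.623
v 0.355 -0.61 0.404
v -0.183 -0.503 0.393
v -0.687 -0.582 0.594
v -1.023 -0.827 0.954
v -1.099 -1.17 1.374
v -0.897 -1.521 1.744
v -0.469 -1.785 1.964
v 0.069 -1.892 1.975
v 0.574 -1.813 1.773
v -2.643 -2.262 1.52
v -2.172 -2.509 2.331
v -2.997 -0.378 2.3
v -1.819 -2.318 2.029
v -1.688 -2.112 1.591
v -1.812 -1.947 1.133
v -2.159 -1.866 0.78
v -2.636 -1.891 0.625
v -3.115 -2.016 0.71
v -3.467 -2.207 1.012
v -3.599 -2.413 1.45
v -3.475 -2.578 1.908
v -3.127 -2.659 2.261
v -2.651 -2.634 2.416
f 2 4 1
f 5 2 1
f 1 4 3
f 3 5 1
f 2 8 4
f 6 2 5
f 6 8 2
f 4 8 3
f 7 5 3
f 3 8 7
f 7 6 5
f 8 6 7
f 10 9 12
f 10 12 11
f 12 9 13
f 12 13 11
f 13 9 14
f 13 14 11
f 14 9 15
f 14 15 11
f 15 9 16
f 15 16 11
f 16 9 17
f 16 17 11
f 17 9 18
f 17 18 11
f 18 9 19
f 18 19 11
f 19 9 20
f 19 20 11
f 20 9 21
f 20 21 11
f 21 9 22
f 21 22 11
f 22 9 10
f 22 10 11
f 24 23 26
f 24 26 25
f 26 23 27
f 26 27 25
f 27 23 28
f 27 28 25
f 28 23 29
f 28 29 25
f 29 23 30
f 29 30 25
f 30 23 31
f 30 31 25
f 31 23 32
f 31 32 25
f 32 23 33
f 32 33 25
f 33 23 34
f 33 34 25
f 34 23 35
f 34 35 25
f 35 23 36
f 35 36 25
f 36 23 24
f 36 24 25



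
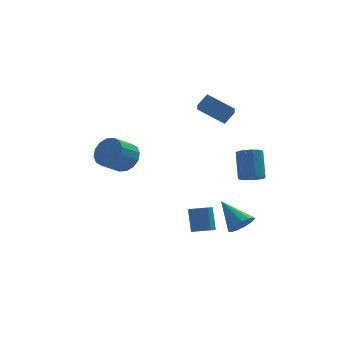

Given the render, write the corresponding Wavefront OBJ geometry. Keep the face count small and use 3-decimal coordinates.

v 3.144 -3.058 -0.045
v 3.863 -3.241 0.07
v 3.894 -2.166 1.599
v 3.176 -1.982 1.485
v 3.865 -2.895 -0.174
v 3.896 -1.82 1.356
v 3.639 -2.601 -0.376
v 3.67 -1.526 1.154
v 3.256 -2.452 -0.473
v 3.287 -1.377 1.057
v 2.837 -2.495 -0.434
v 2.868 -1.42 1.095
v 2.516 -2.717 -0.272
v 2.547 -1.641 1.258
v 2.395 -3.047 -0.037
v 2.426 -1.971 1.492
v 2.511 -3.38 0.195
v 2.542 -2.305 1.724
v 2.829 -3.611 0.351
v 2.86 -2.536 1.88
v 3.247 -3.666 0.381
v 3.278 -2.591 1.911
v 3.632 -3.529 0.276
v 3.663 -2.453 1.806
v -3.469 -0.511 0.745
v -2.729 -0.99 1.277
v -3.75 -1.668 2.088
v -4.491 -1.189 1.555
v -2.819 -0.536 1.543
v -3.84 -1.215 2.353
v -3.083 -0.076 1.595
v -4.105 -0.755 2.406
v -3.451 0.267 1.419
v -4.472 -0.411 2.23
v -3.824 0.403 1.063
v -4.845 -0.276 1.873
v -4.101 0.293 0.621
v -5.123 -0.386 1.432
v -4.21 -0.032 0.212
v -5.231 -0.71 1.023
v -4.12 -0.485 -0.053
v -5.141 -1.164 0.757
v -3.855 -0.945 -0.106
v -4.877 -1.624 0.705
v -3.488 -1.289 0.07
v -4.509 -1.967 0.881
v -3.115 -1.424 0.427
v -4.136 -2.103 1.237
v -2.837 -1.314 0.868
v -3.859 -1.993 1.679
v 2.398 -4.491 -2.876
v 2.739 -4.894 -2.197
v 1.462 -3.209 -1.644
v 3.053 -4.546 -2.321
v 3.159 -4.181 -2.621
v 3.023 -3.914 -3.002
v 2.689 -3.831 -3.343
v 2.263 -3.957 -3.536
v 1.879 -4.253 -3.519
v 1.661 -4.625 -3.298
v 1.677 -4.954 -2.943
v 1.921 -5.137 -2.566
v 2.318 -5.114 -2.288
v 0.527 -2.988 -3.977
v 1.182 -3.131 -3.865
v 1.108 -2.396 -2.491
v 0.453 -2.252 -2.603
v 1.117 -2.678 -4.111
v 1.043 -1.942 -2.737
v 0.707 -2.405 -4.279
v 0.632 -1.67 -2.905
v 0.191 -2.474 -4.27
v 0.117 -1.739 -2.896
v -0.128 -2.844 -4.089
v -0.202 -2.109 -2.715
v -0.063 -3.298 -3.843
v -0.137 -2.562 -2.469
v 0.348 -3.57 -3.675
v 0.273 -2.835 -2.301
v 0.863 -3.501 -3.684
v 0.789 -2.766 -2.31
v 2.558 2.976 1.578
v 2.382 1.686 2.436
v 1.09 3.768 2.468
v 0.915 2.477 3.326
v 3.165 3.343 2.254
v 2.99 2.052 3.112
v 1.698 4.134 3.144
v 1.522 2.844 4.002
f 2 1 5
f 2 5 3
f 3 5 6
f 3 6 4
f 5 1 7
f 5 7 6
f 6 7 8
f 6 8 4
f 7 1 9
f 7 9 8
f 8 9 10
f 8 10 4
f 9 1 11
f 9 11 10
f 10 11 12
f 10 12 4
f 11 1 13
f 11 13 12
f 12 13 14
f 12 14 4
f 13 1 15
f 13 15 14
f 14 15 16
f 14 16 4
f 15 1 17
f 15 17 16
f 16 17 18
f 16 18 4
f 17 1 19
f 17 19 18
f 18 19 20
f 18 20 4
f 19 1 21
f 19 21 20
f 20 21 22
f 20 22 4
f 21 1 23
f 21 23 22
f 22 23 24
f 22 24 4
f 23 1 2
f 23 2 24
f 24 2 3
f 24 3 4
f 26 25 29
f 26 29 27
f 27 29 30
f 27 30 28
f 29 25 31
f 29 31 30
f 30 31 32
f 30 32 28
f 31 25 33
f 31 33 32
f 32 33 34
f 32 34 28
f 33 25 35
f 33 35 34
f 34 35 36
f 34 36 28
f 35 25 37
f 35 37 36
f 36 37 38
f 36 38 28
f 37 25 39
f 37 39 38
f 38 39 40
f 38 40 28
f 39 25 41
f 39 41 40
f 40 41 42
f 40 42 28
f 41 25 43
f 41 43 42
f 42 43 44
f 42 44 28
f 43 25 45
f 43 45 44
f 44 45 46
f 44 46 28
f 45 25 47
f 45 47 46
f 46 47 48
f 46 48 28
f 47 25 49
f 47 49 48
f 48 49 50
f 48 50 28
f 49 25 26
f 49 26 50
f 50 26 27
f 50 27 28
f 52 51 54
f 52 54 53
f 54 51 55
f 54 55 53
f 55 51 56
f 55 56 53
f 56 51 57
f 56 57 53
f 57 51 58
f 57 58 53
f 58 51 59
f 58 59 53
f 59 51 60
f 59 60 53
f 60 51 61
f 60 61 53
f 61 51 62
f 61 62 53
f 62 51 63
f 62 63 53
f 63 51 52
f 63 52 53
f 65 64 68
f 65 68 66
f 66 68 69
f 66 69 67
f 68 64 70
f 68 70 69
f 69 70 71
f 69 71 67
f 70 64 72
f 70 72 71
f 71 72 73
f 71 73 67
f 72 64 74
f 72 74 73
f 73 74 75
f 73 75 67
f 74 64 76
f 74 76 75
f 75 76 77
f 75 77 67
f 76 64 78
f 76 78 77
f 77 78 79
f 77 79 67
f 78 64 80
f 78 80 79
f 79 80 81
f 79 81 67
f 80 64 65
f 80 65 81
f 81 65 66
f 81 66 67
f 83 85 82
f 86 83 82
f 82 85 84
f 84 86 82
f 83 89 85
f 87 83 86
f 87 89 83
f 85 89 84
f 88 86 84
f 84 89 88
f 88 87 86
f 89 87 88

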